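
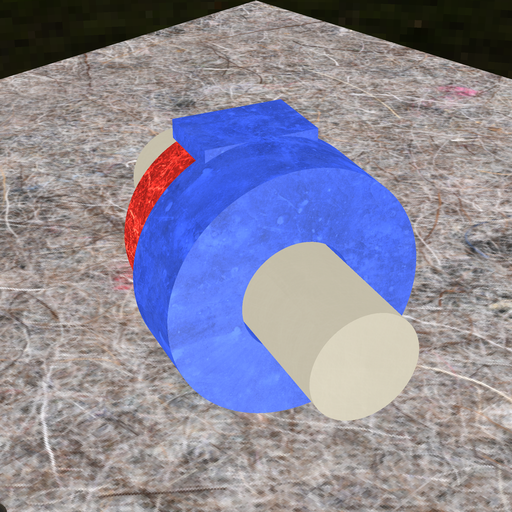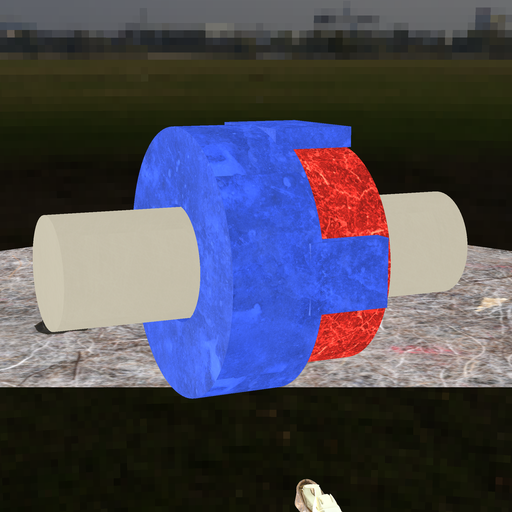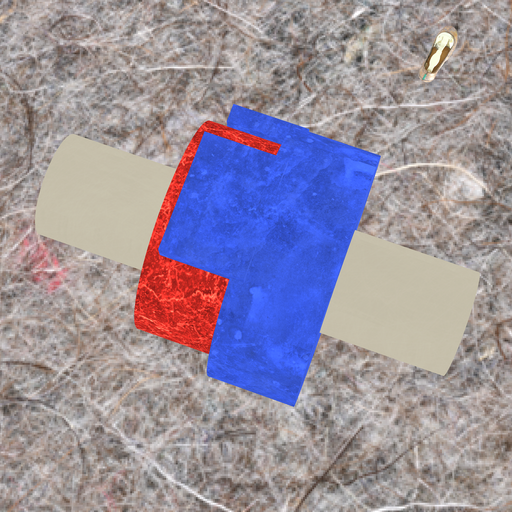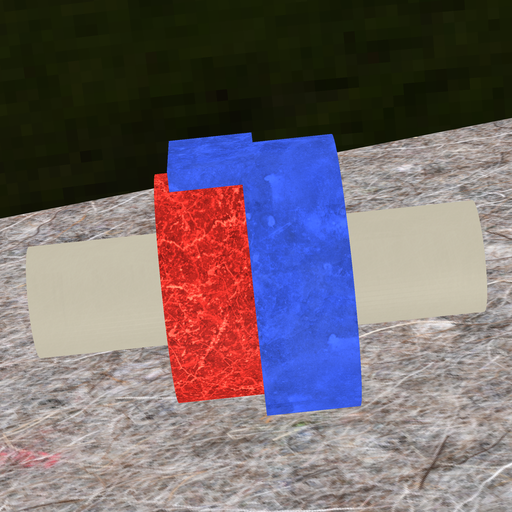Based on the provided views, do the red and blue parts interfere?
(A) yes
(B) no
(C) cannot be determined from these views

(A) yes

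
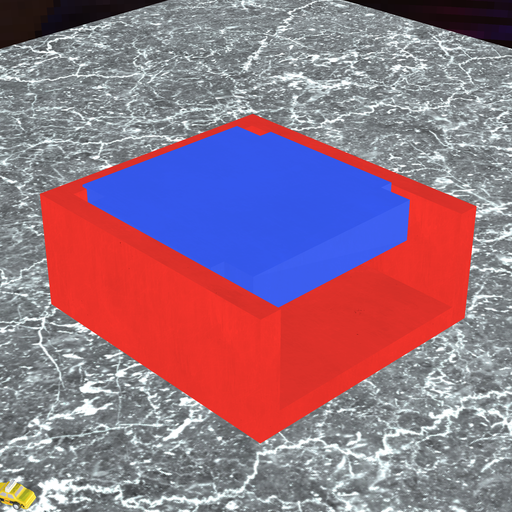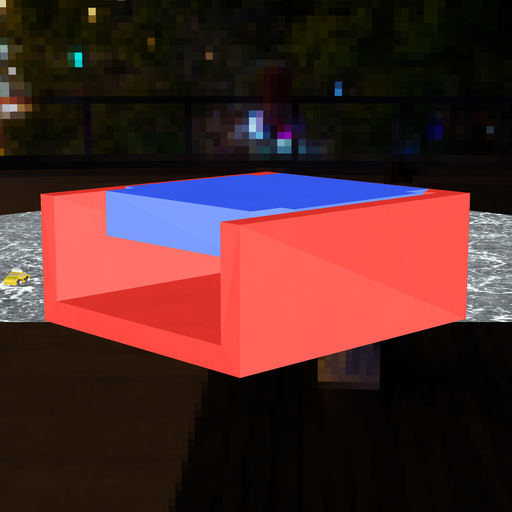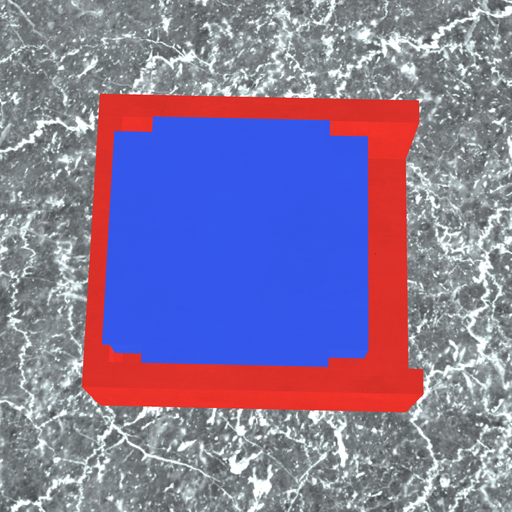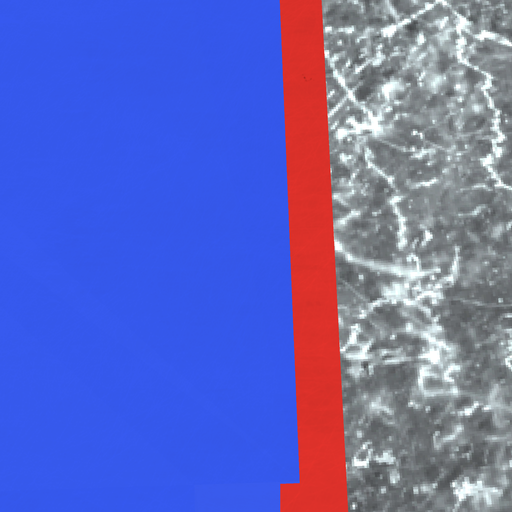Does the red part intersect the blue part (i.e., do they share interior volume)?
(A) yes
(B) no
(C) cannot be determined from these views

(A) yes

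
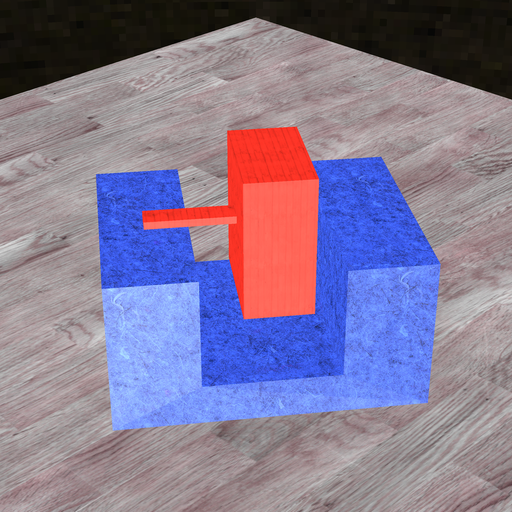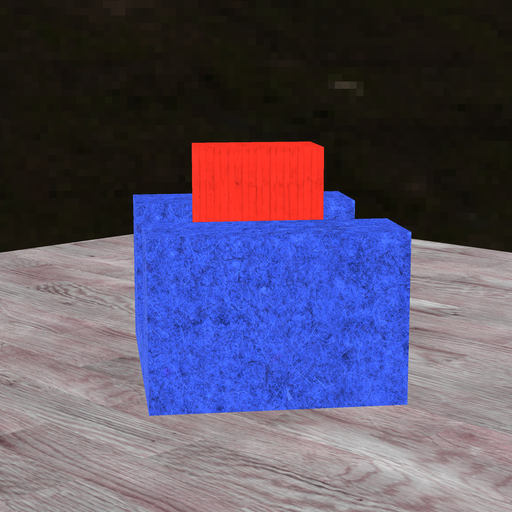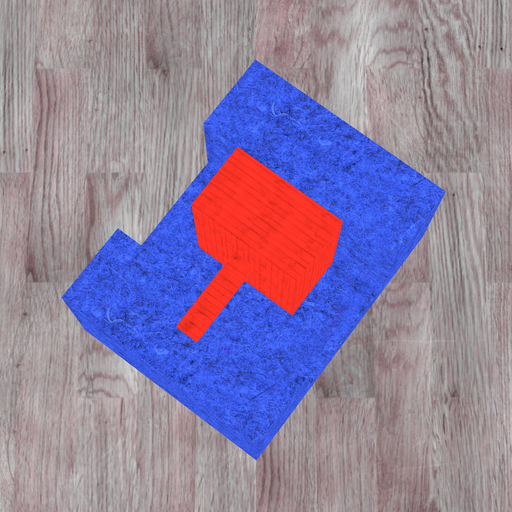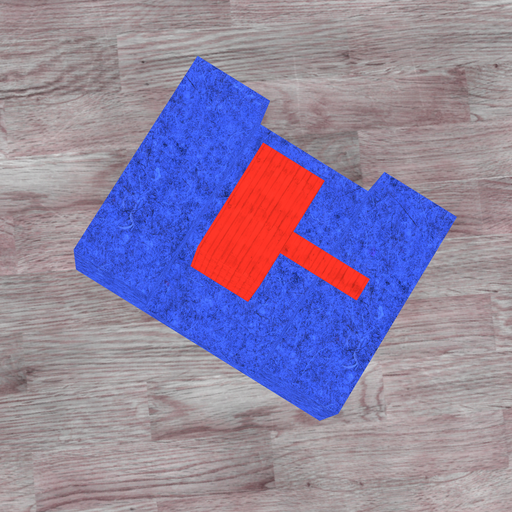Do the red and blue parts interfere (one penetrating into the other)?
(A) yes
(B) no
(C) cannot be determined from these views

(B) no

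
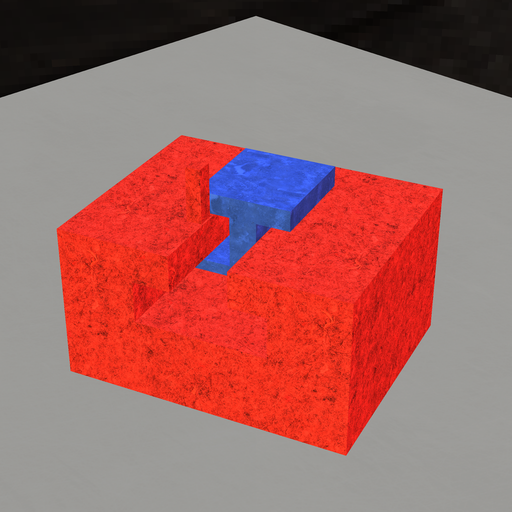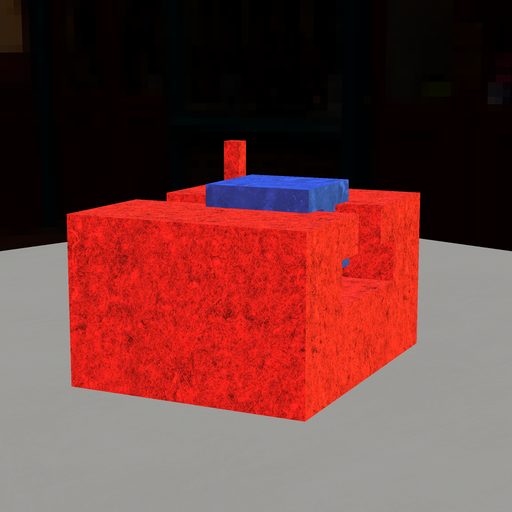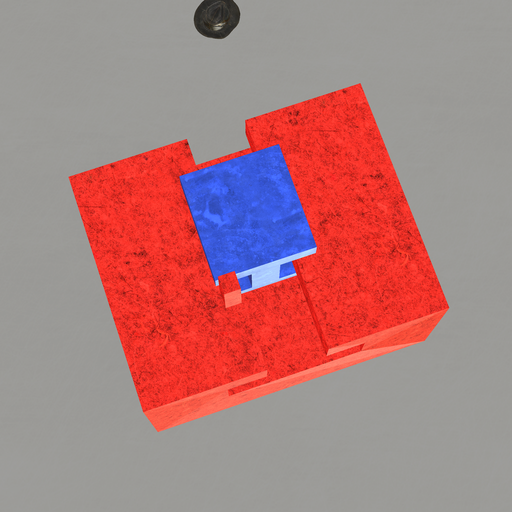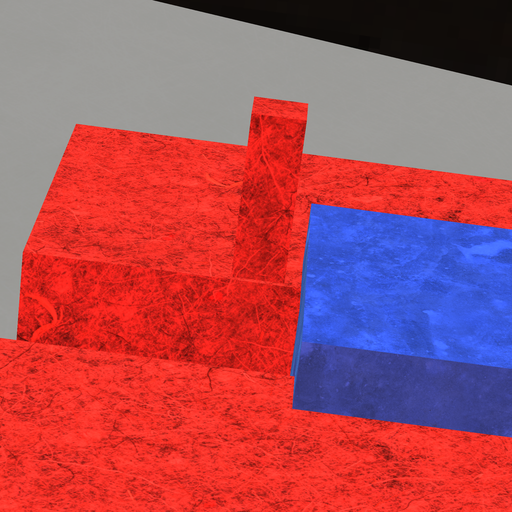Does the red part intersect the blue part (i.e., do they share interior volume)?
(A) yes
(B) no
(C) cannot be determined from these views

(B) no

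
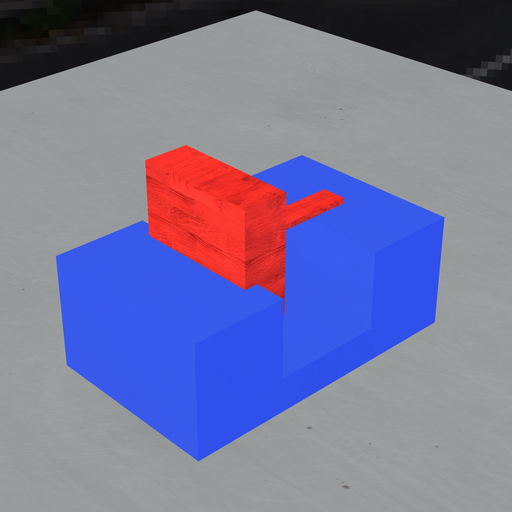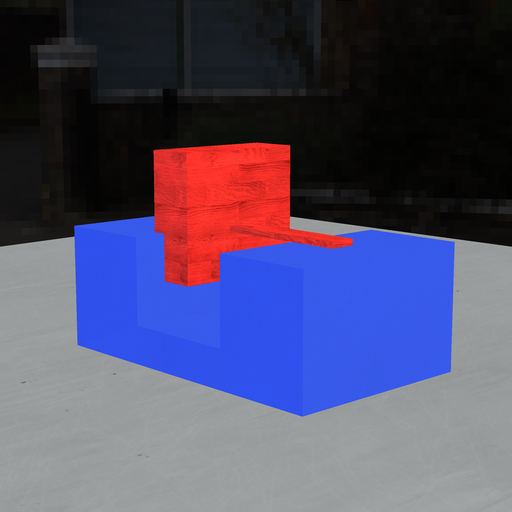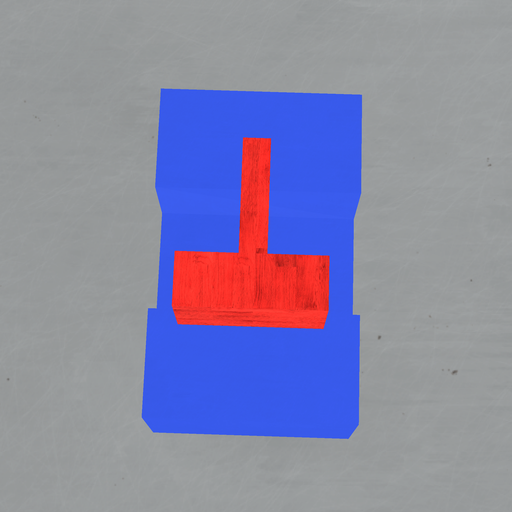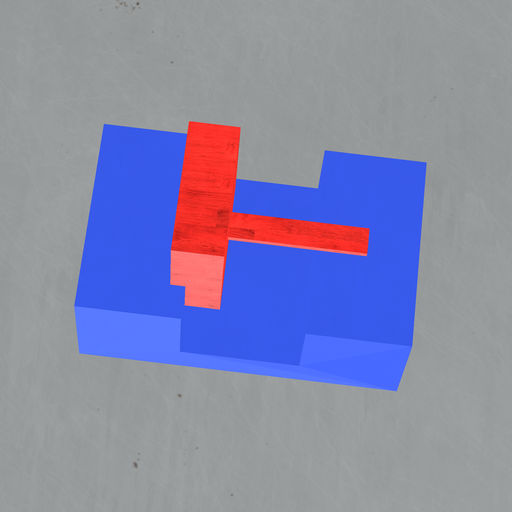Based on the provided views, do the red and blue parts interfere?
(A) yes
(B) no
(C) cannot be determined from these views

(A) yes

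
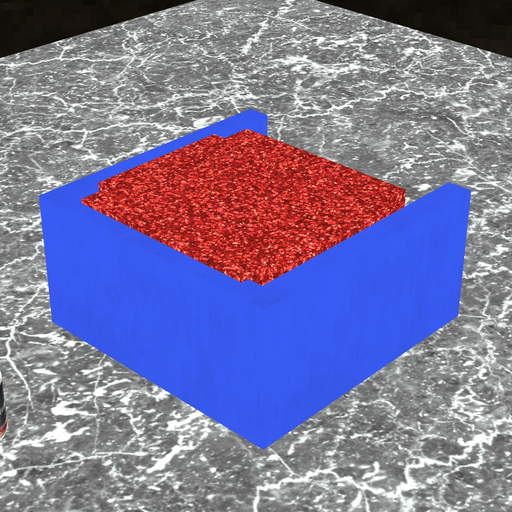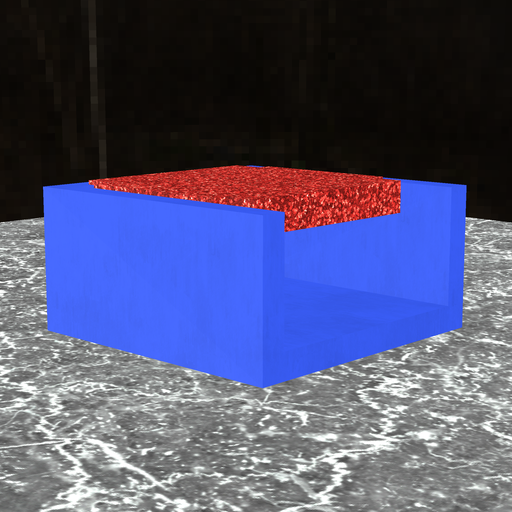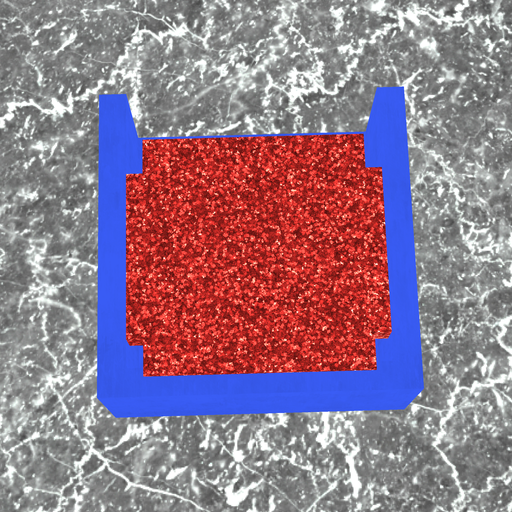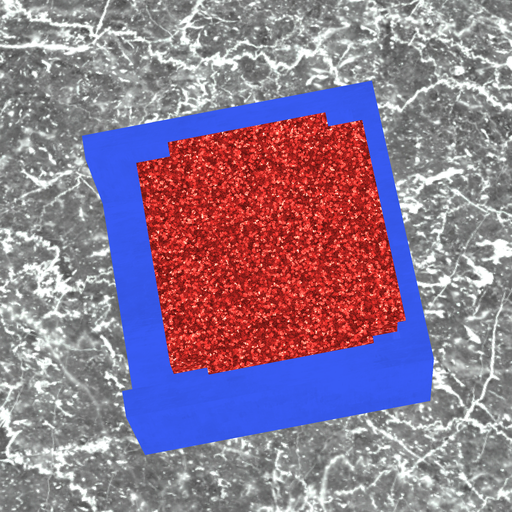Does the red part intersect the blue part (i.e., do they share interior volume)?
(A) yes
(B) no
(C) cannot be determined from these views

(A) yes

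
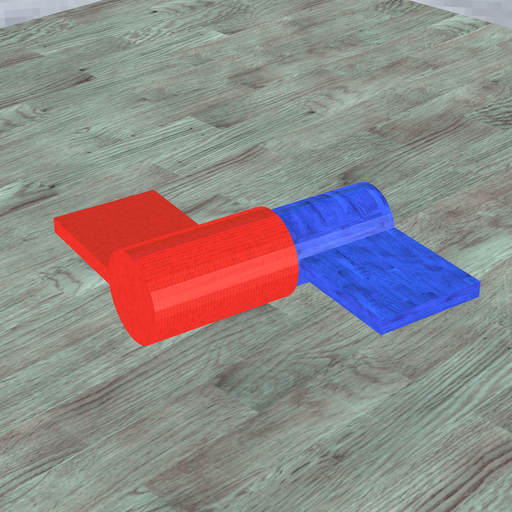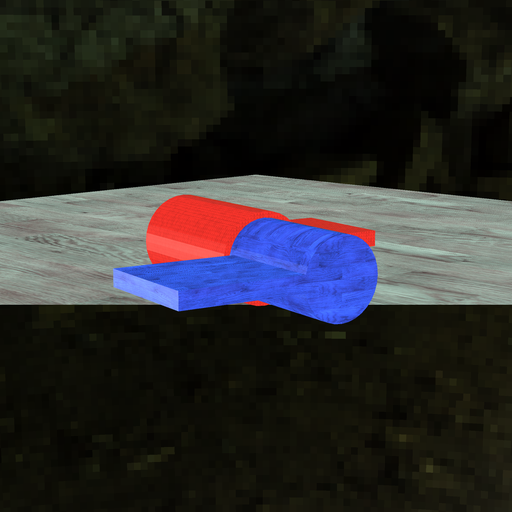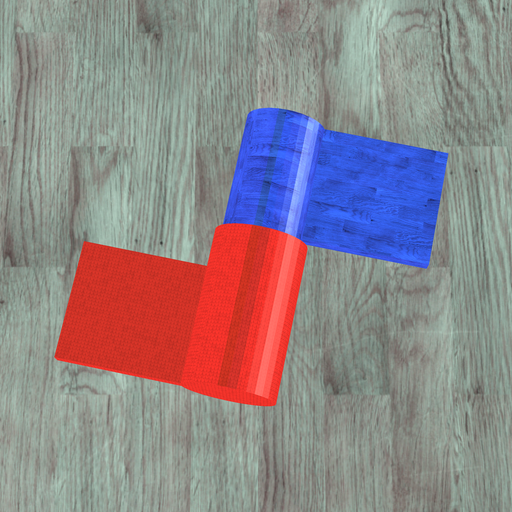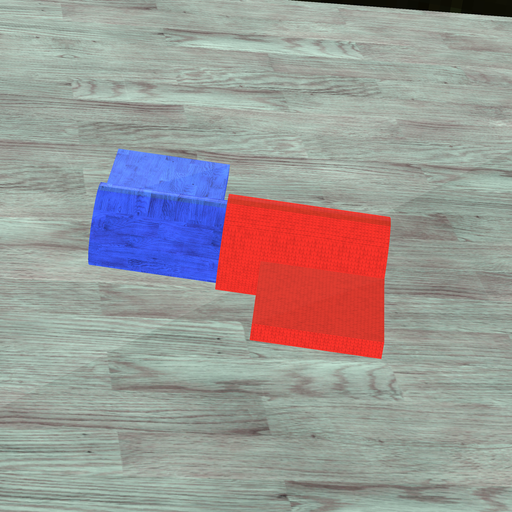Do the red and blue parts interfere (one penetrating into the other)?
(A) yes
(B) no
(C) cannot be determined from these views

(A) yes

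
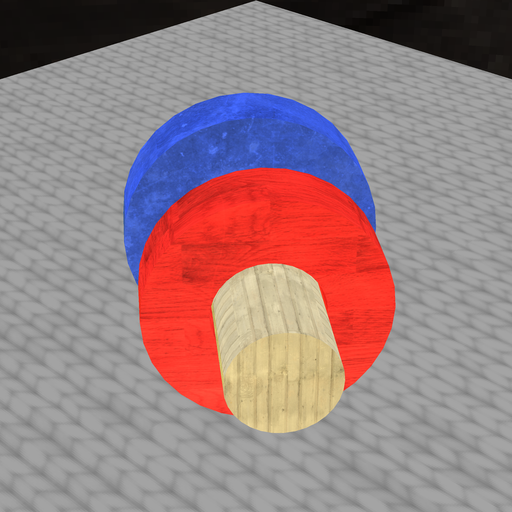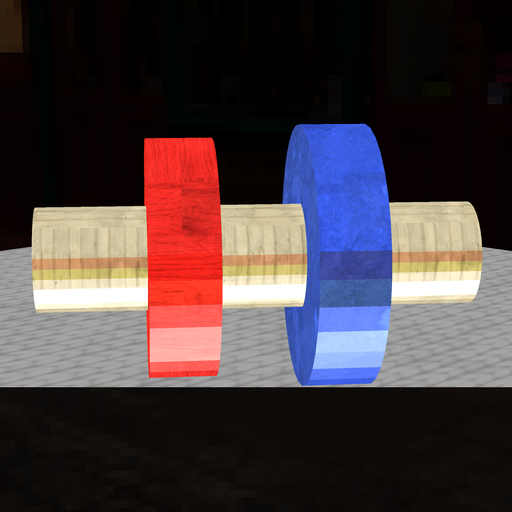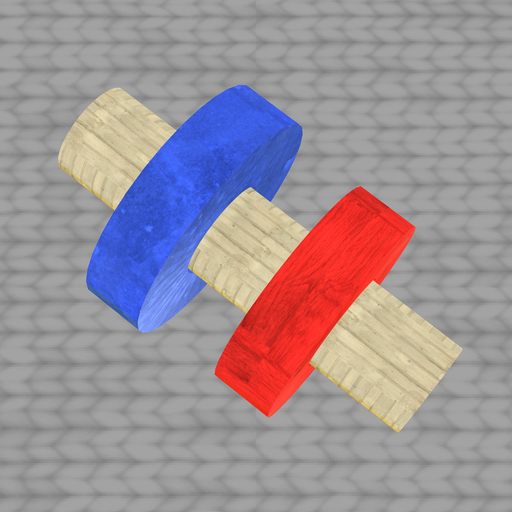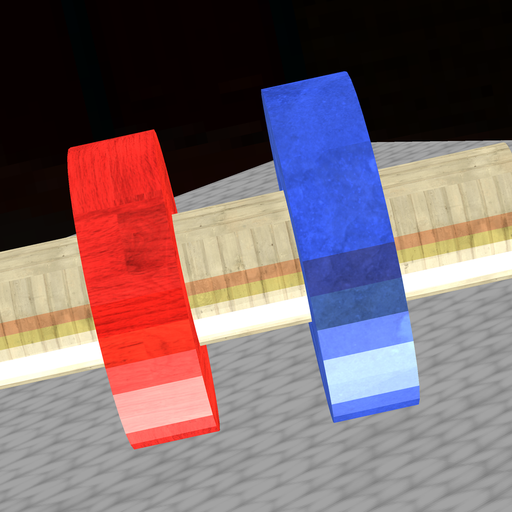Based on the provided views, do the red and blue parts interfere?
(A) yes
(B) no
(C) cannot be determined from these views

(B) no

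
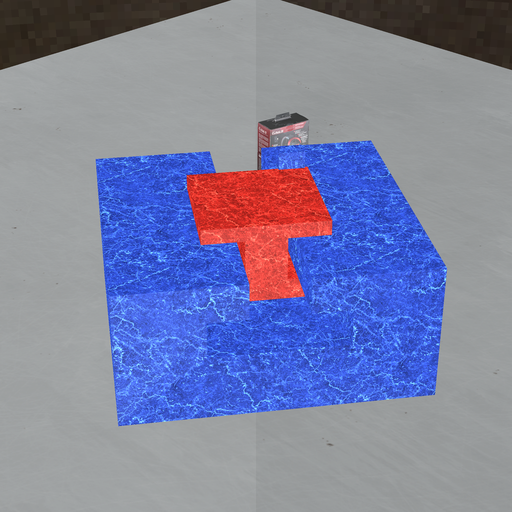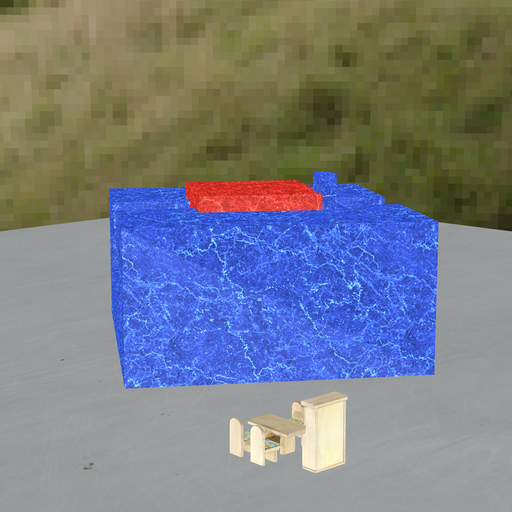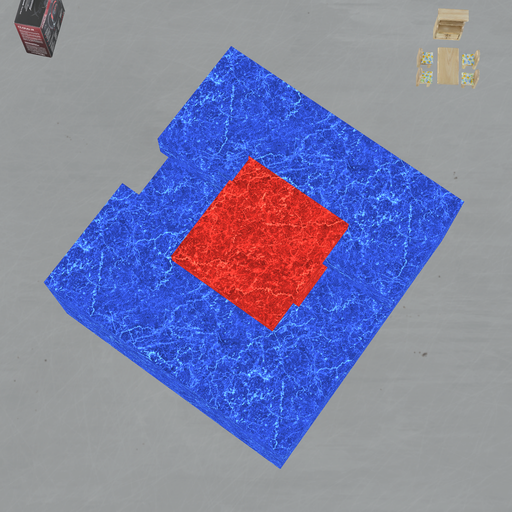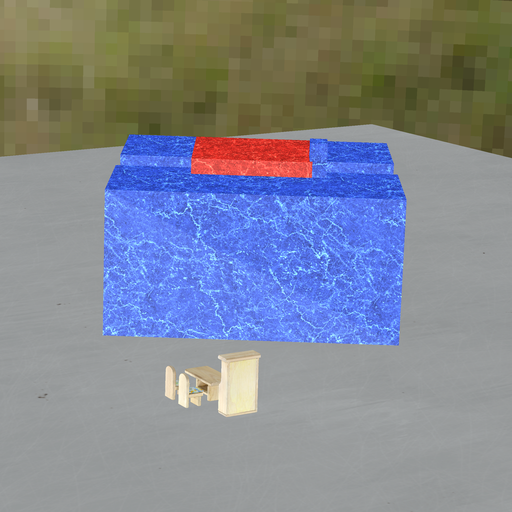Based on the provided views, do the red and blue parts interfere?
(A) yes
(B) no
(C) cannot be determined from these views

(A) yes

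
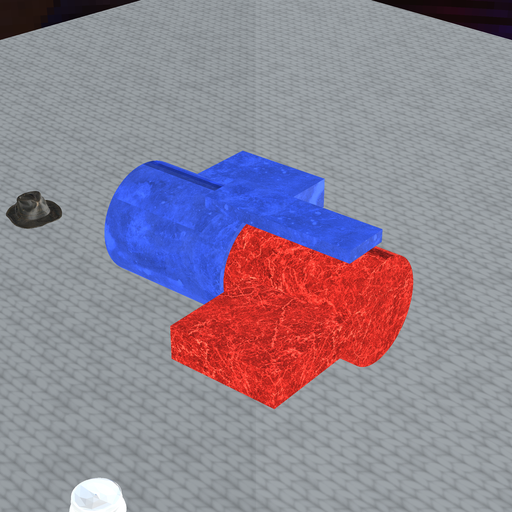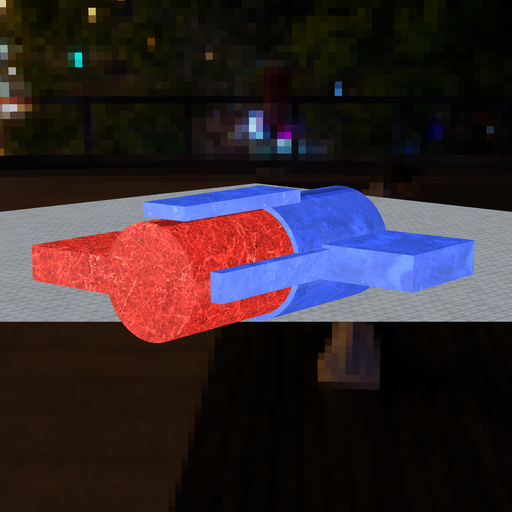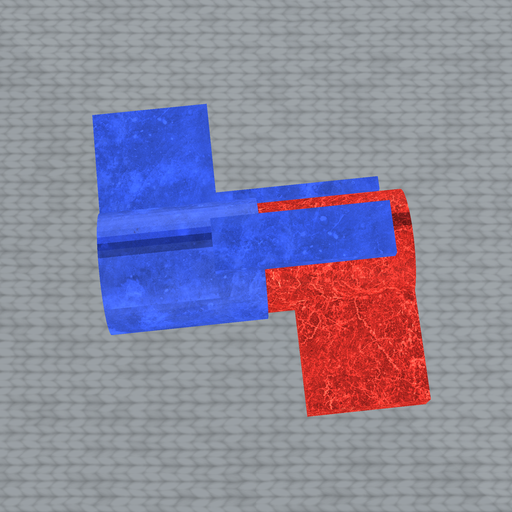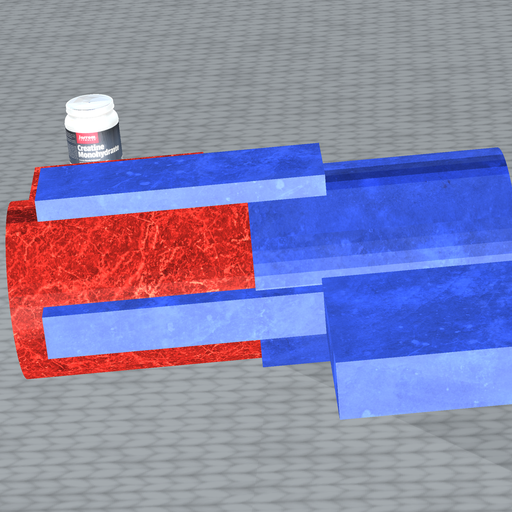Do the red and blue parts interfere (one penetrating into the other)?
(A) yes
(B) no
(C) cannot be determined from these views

(A) yes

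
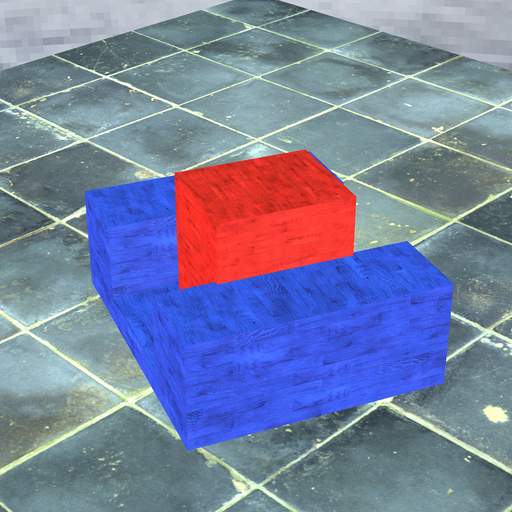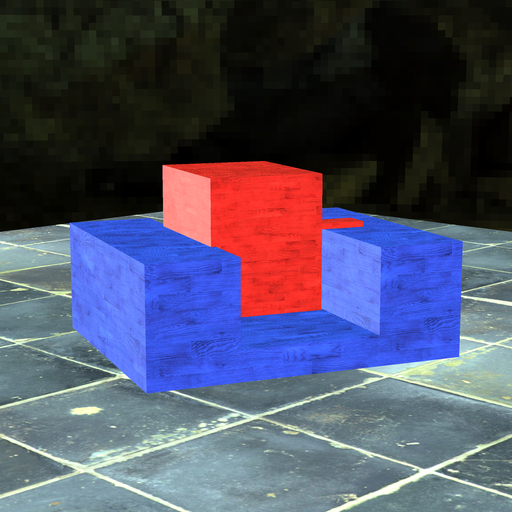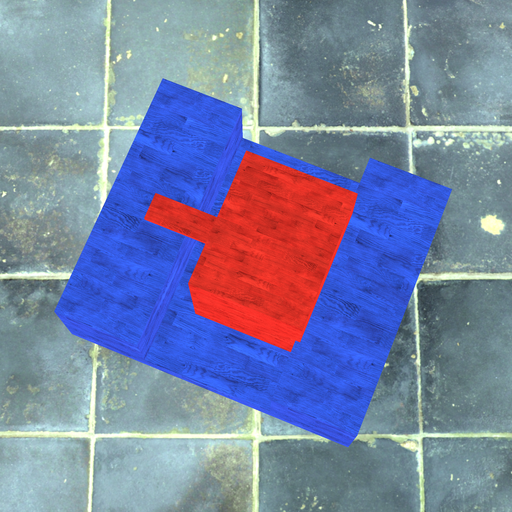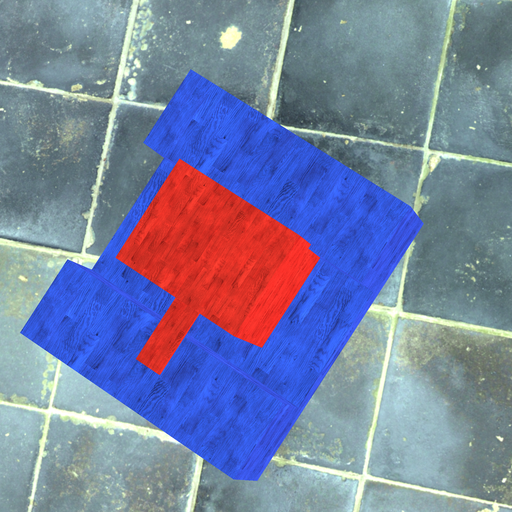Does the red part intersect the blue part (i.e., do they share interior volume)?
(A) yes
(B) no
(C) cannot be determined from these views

(A) yes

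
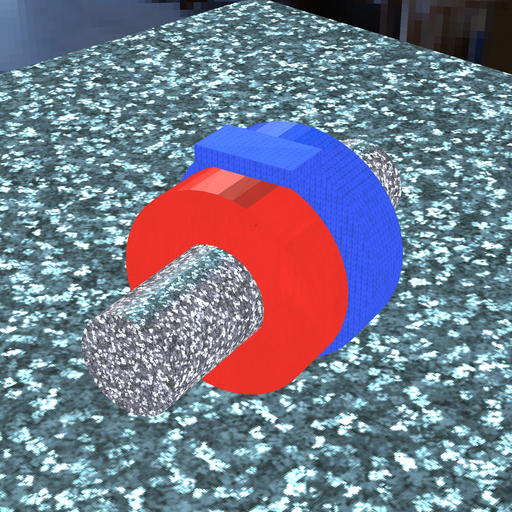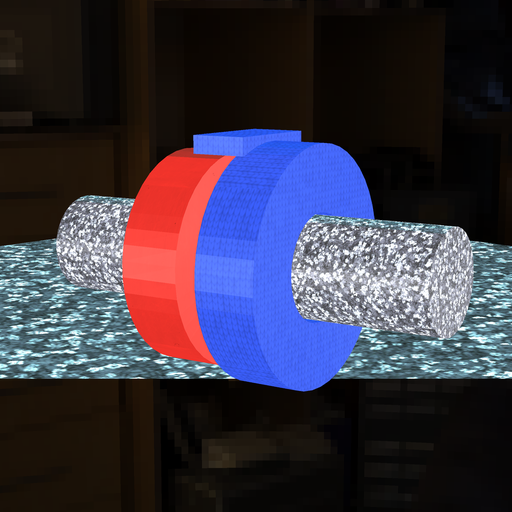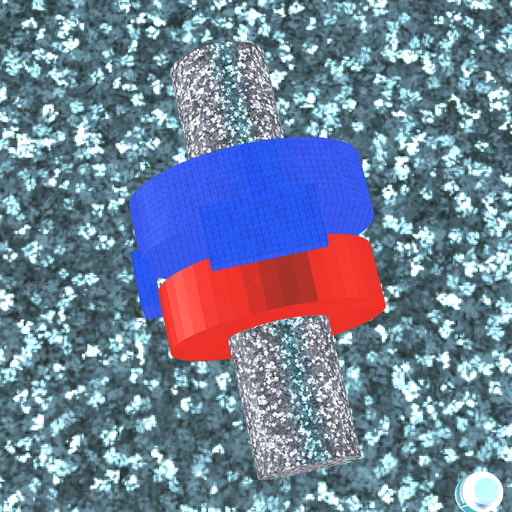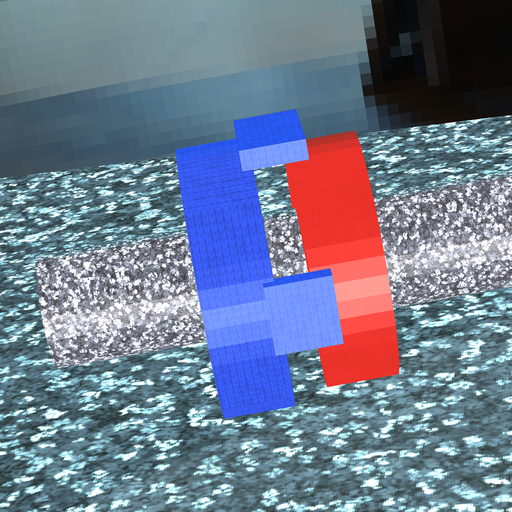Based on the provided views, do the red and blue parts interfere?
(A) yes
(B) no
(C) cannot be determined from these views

(B) no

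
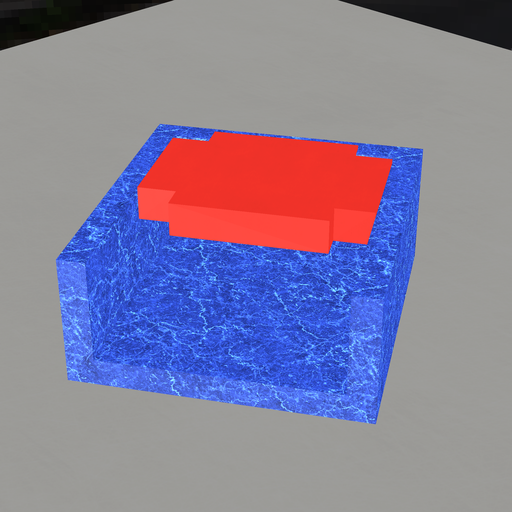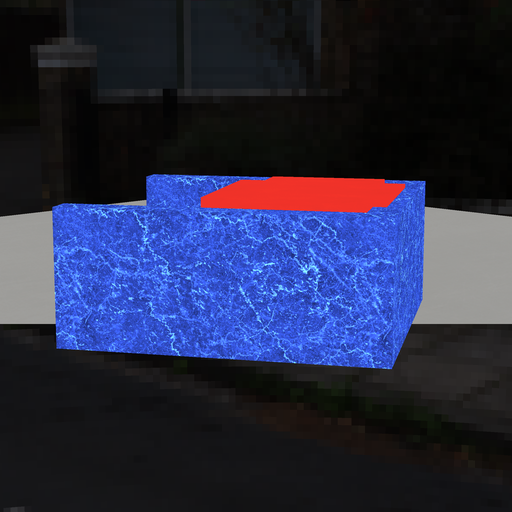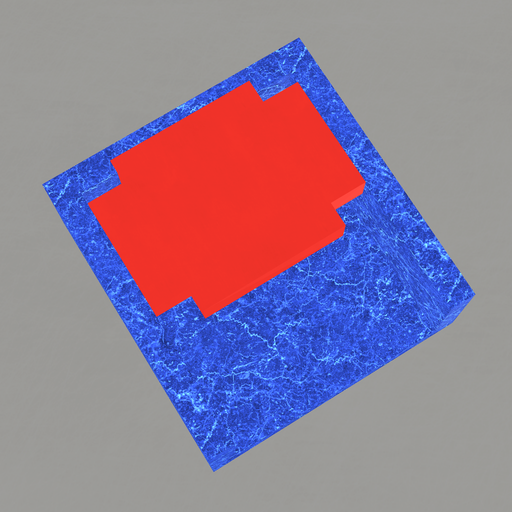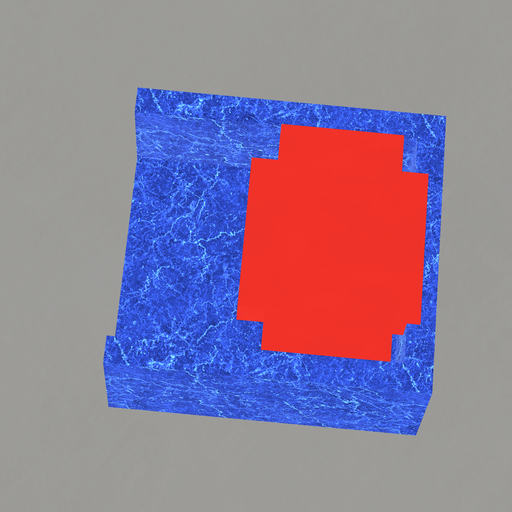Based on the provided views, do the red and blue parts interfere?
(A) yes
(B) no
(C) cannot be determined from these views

(A) yes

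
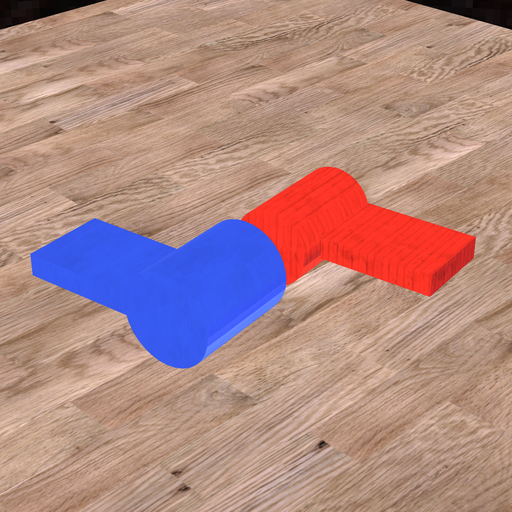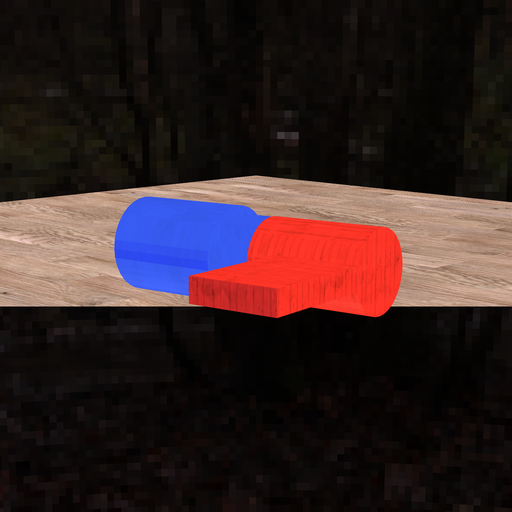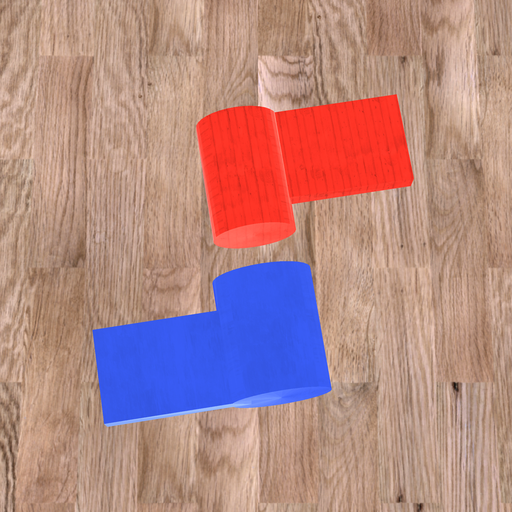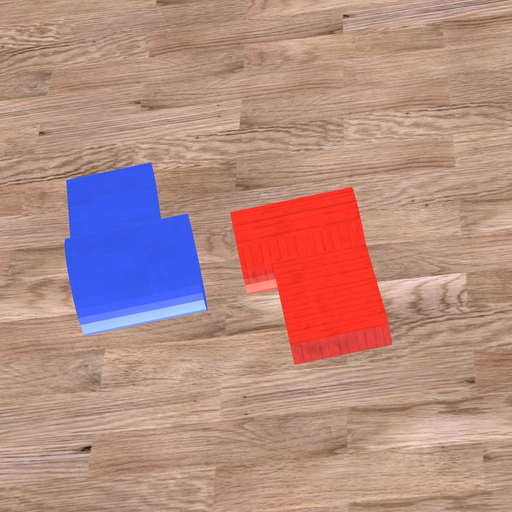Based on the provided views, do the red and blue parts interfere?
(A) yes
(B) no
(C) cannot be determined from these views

(B) no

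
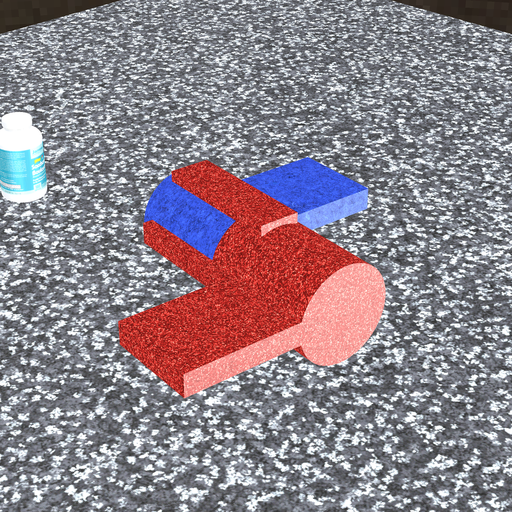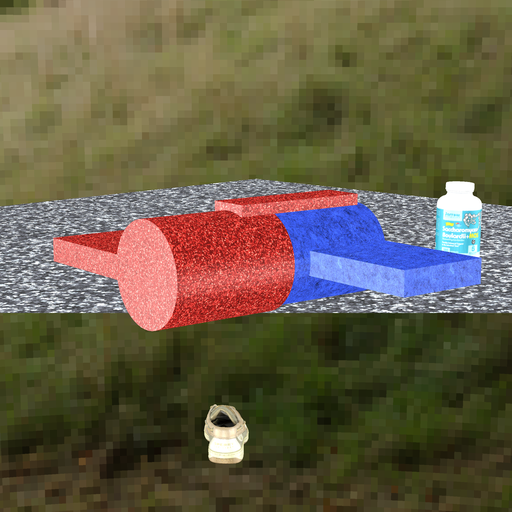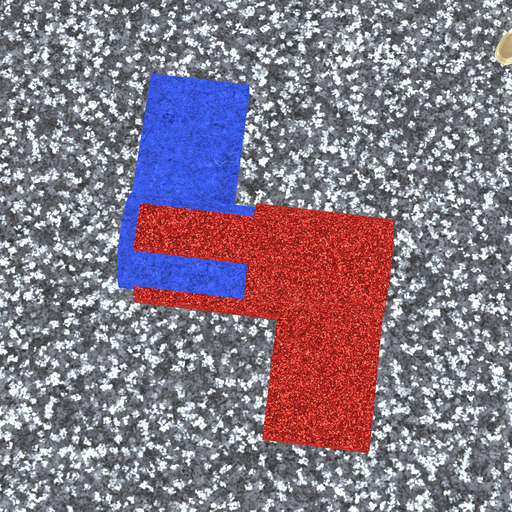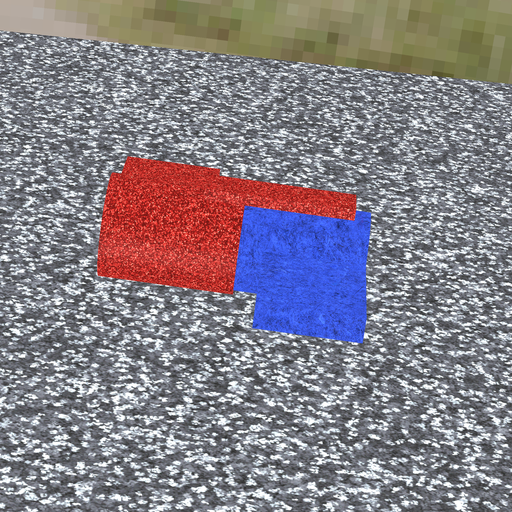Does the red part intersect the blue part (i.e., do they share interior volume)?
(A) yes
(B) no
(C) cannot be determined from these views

(A) yes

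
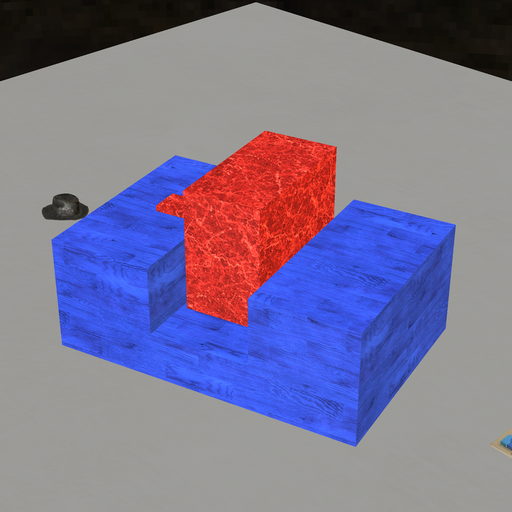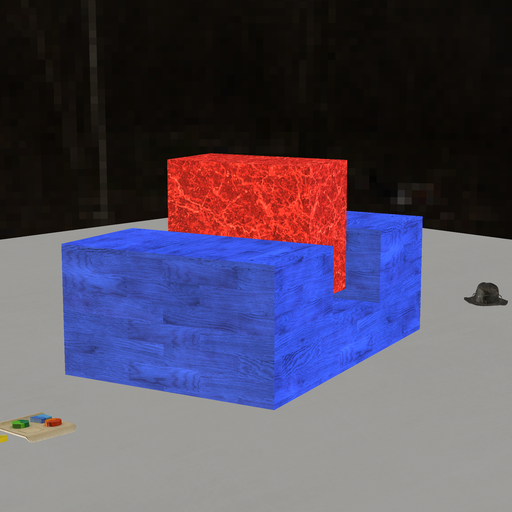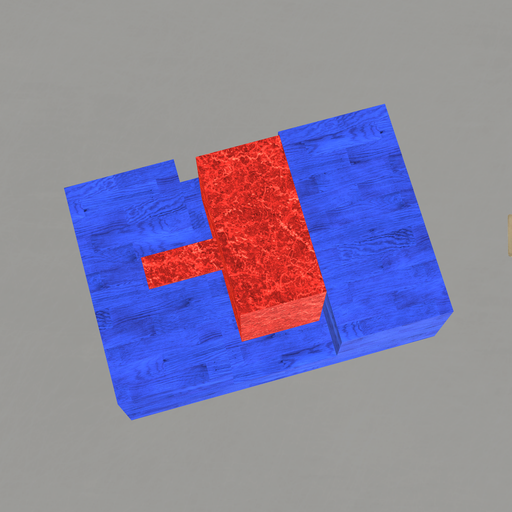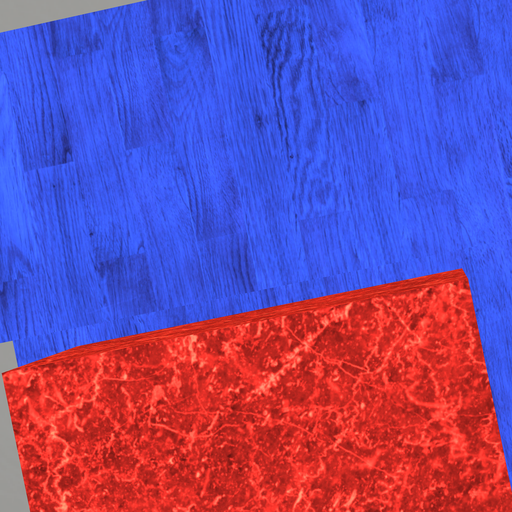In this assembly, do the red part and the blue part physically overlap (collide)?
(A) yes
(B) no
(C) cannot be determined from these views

(B) no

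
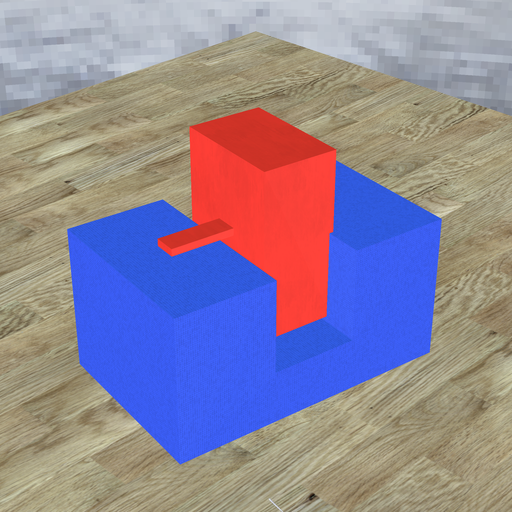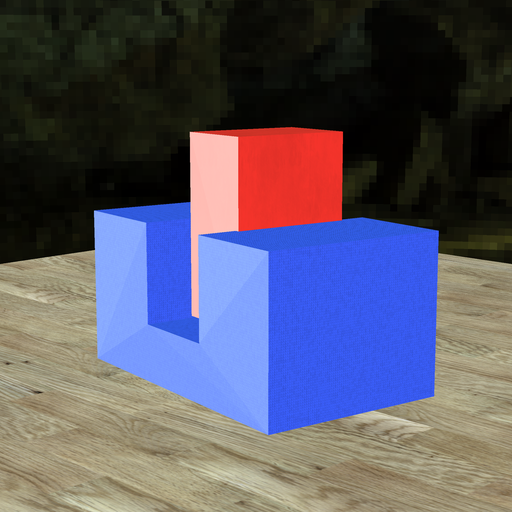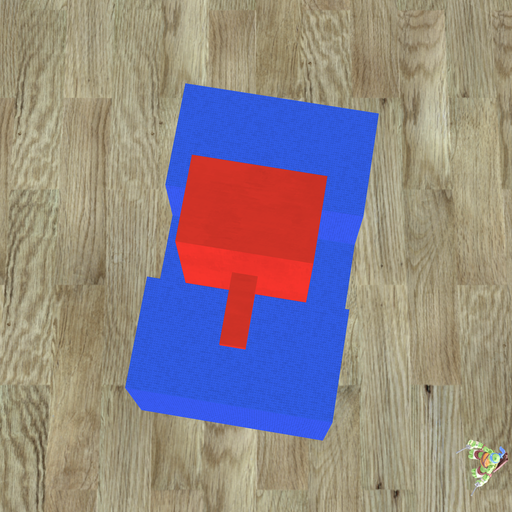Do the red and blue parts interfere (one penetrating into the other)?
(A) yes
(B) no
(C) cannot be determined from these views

(C) cannot be determined from these views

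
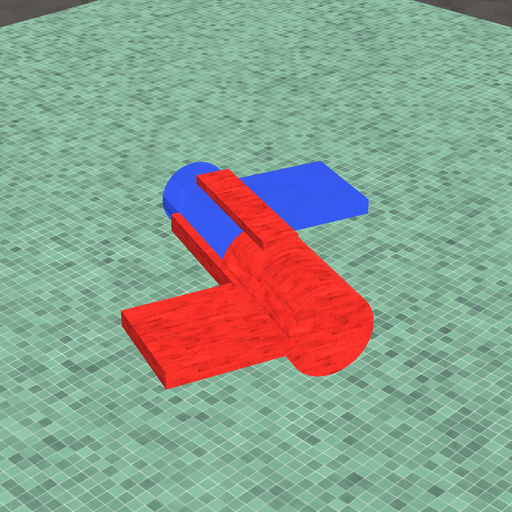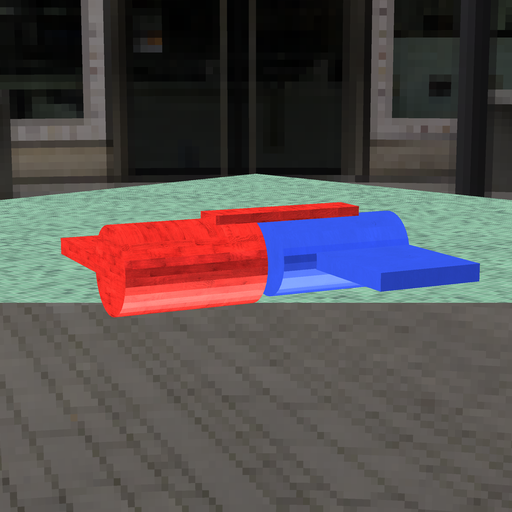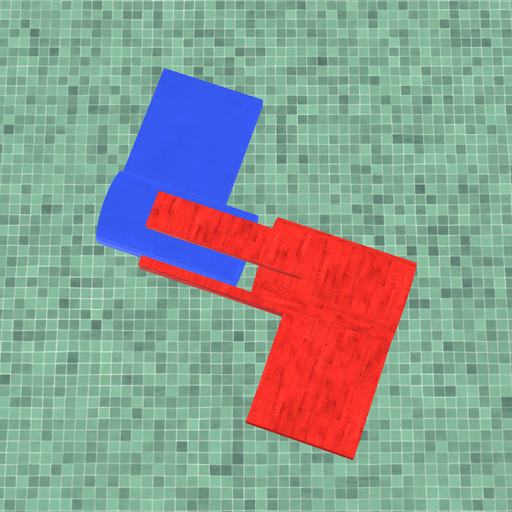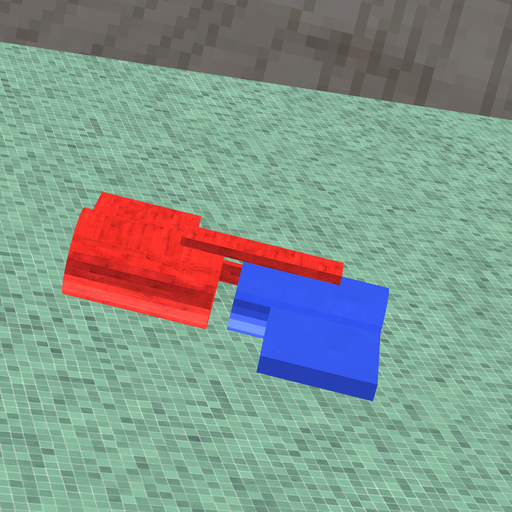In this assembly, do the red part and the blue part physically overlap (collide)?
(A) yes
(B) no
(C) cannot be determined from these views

(B) no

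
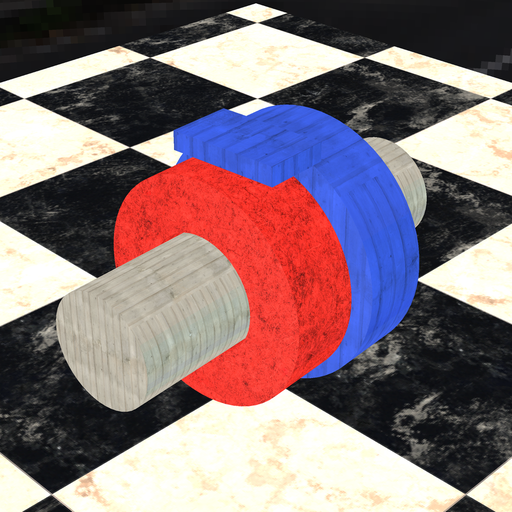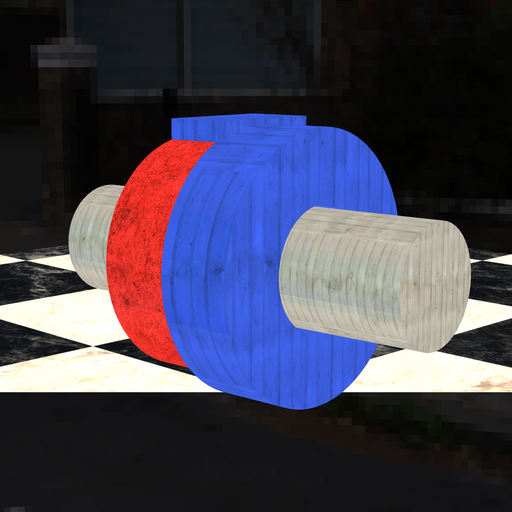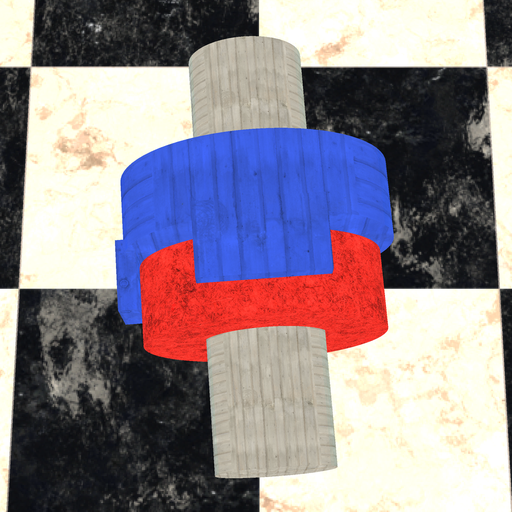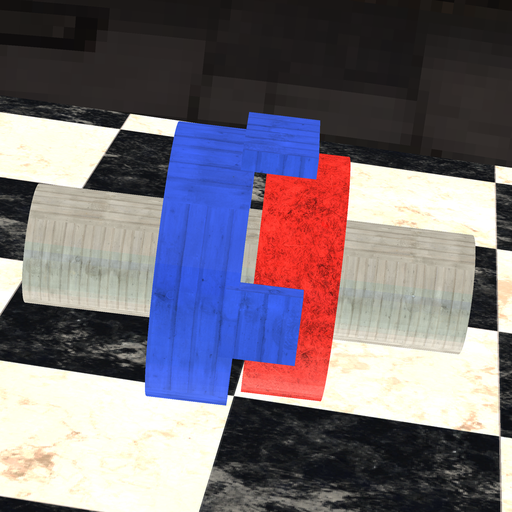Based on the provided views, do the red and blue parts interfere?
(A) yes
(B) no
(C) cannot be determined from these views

(B) no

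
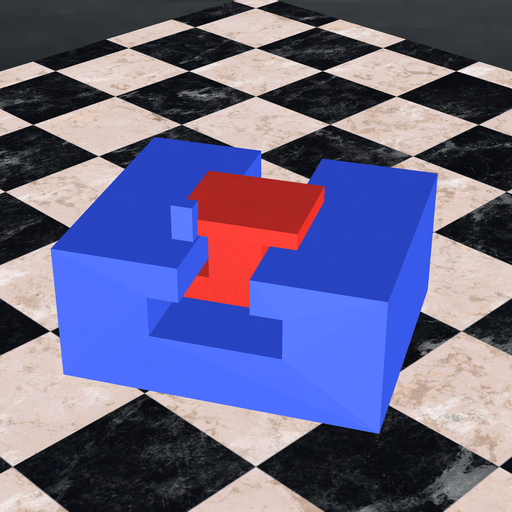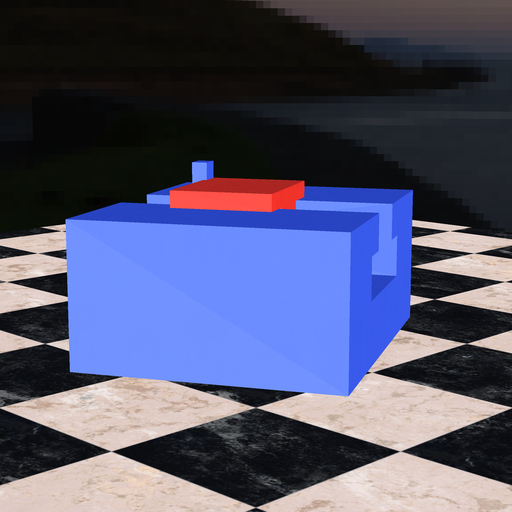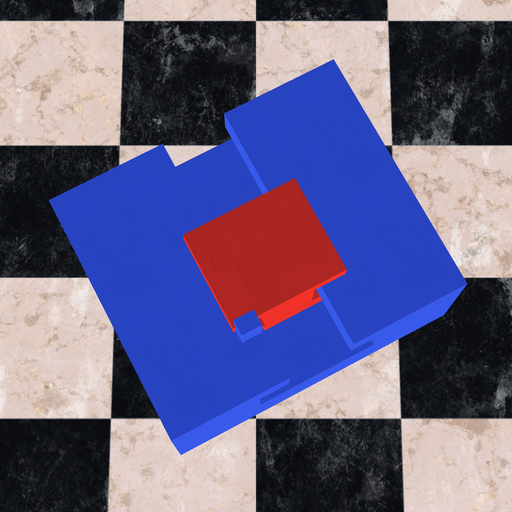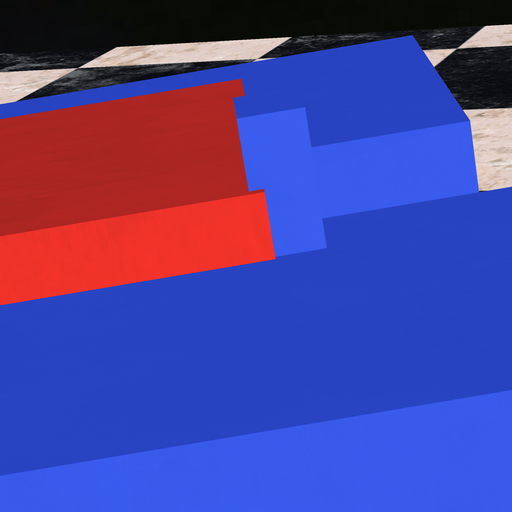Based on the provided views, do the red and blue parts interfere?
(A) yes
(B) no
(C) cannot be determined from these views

(A) yes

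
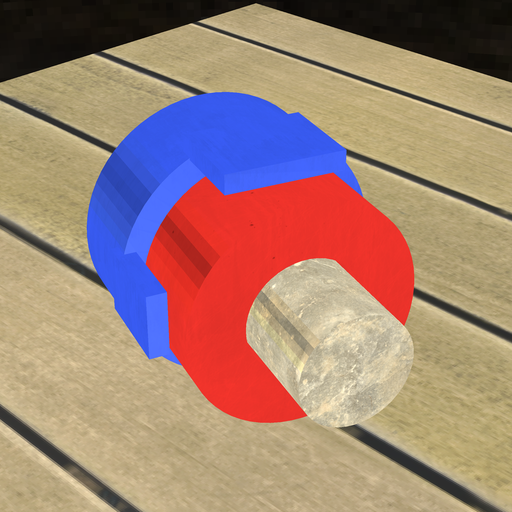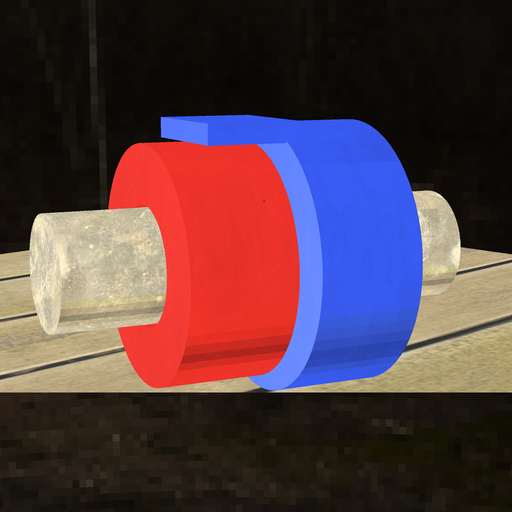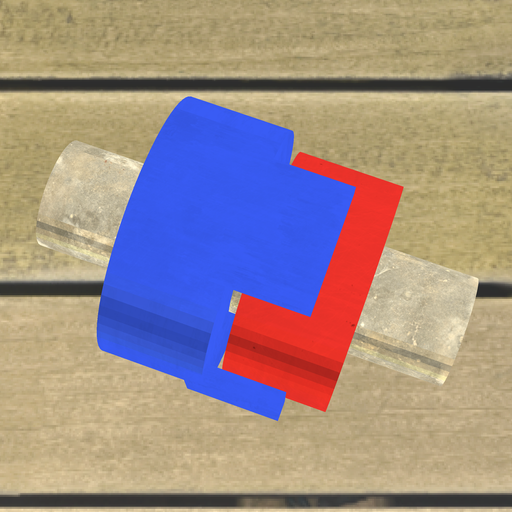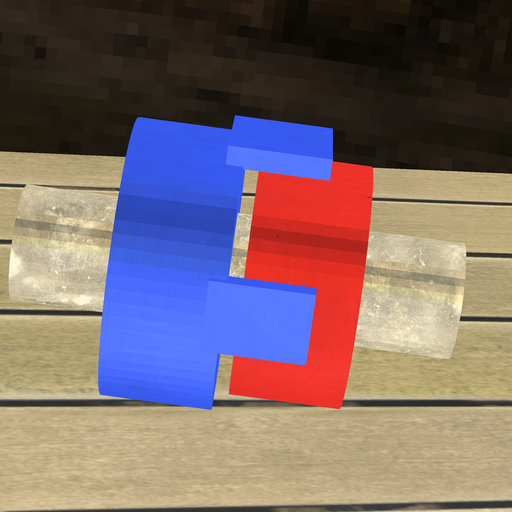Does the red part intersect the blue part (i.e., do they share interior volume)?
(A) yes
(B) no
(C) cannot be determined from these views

(B) no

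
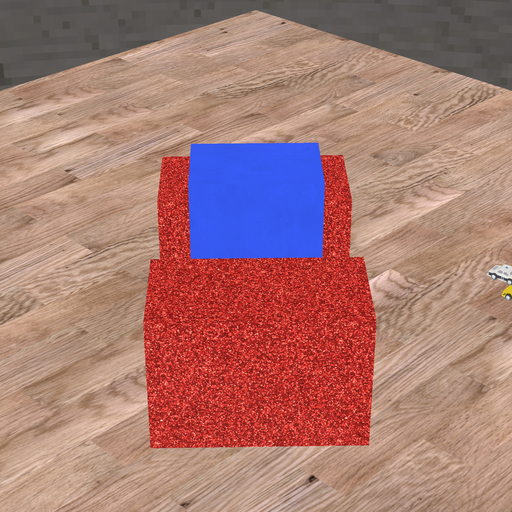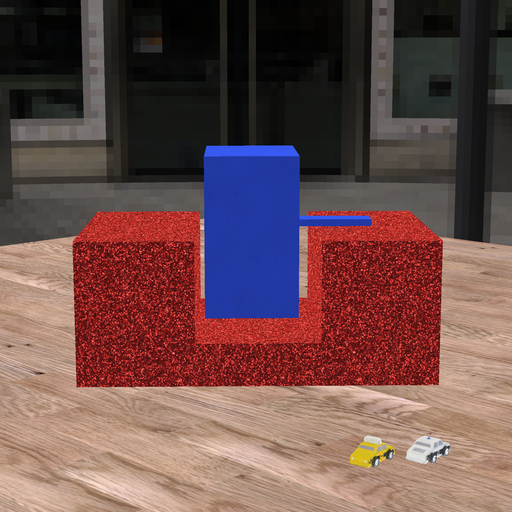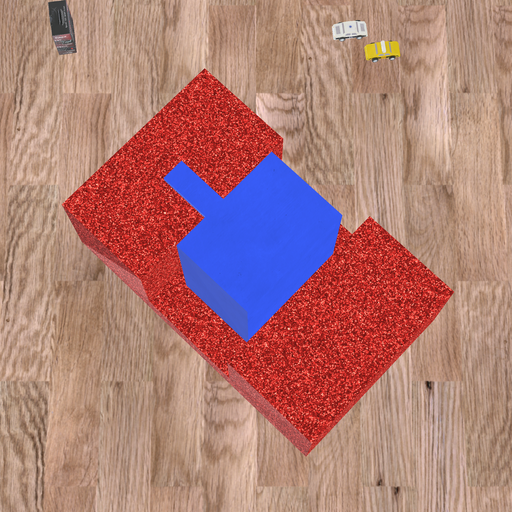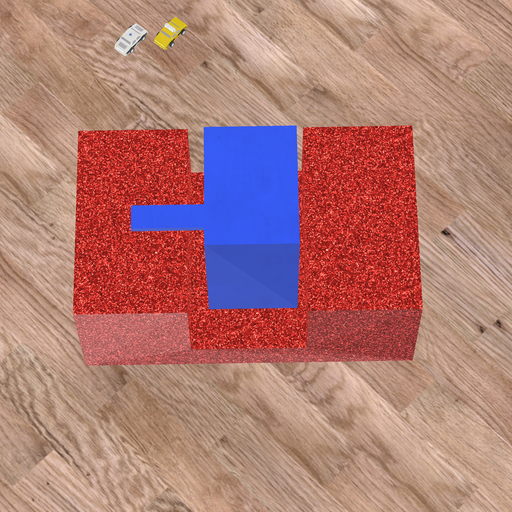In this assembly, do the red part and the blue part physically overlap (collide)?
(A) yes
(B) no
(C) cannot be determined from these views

(B) no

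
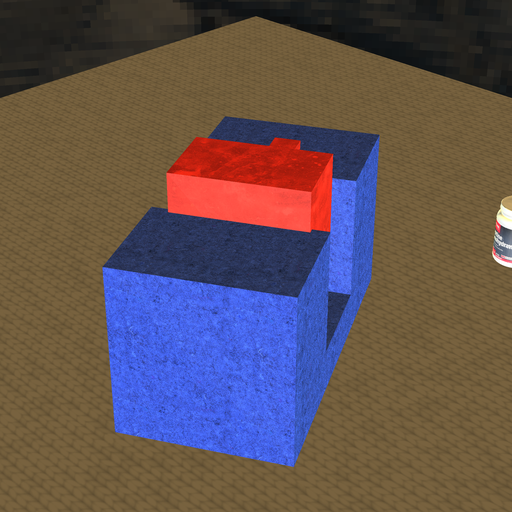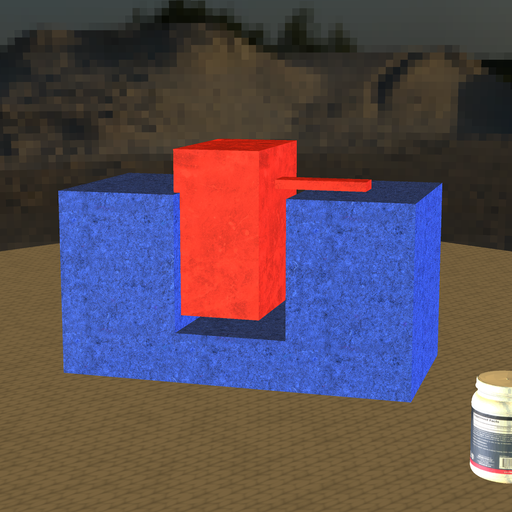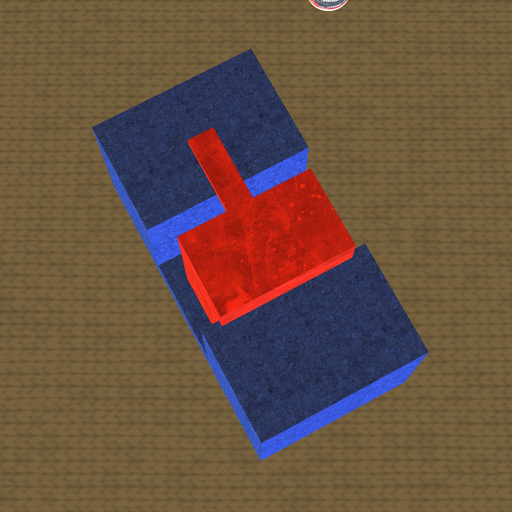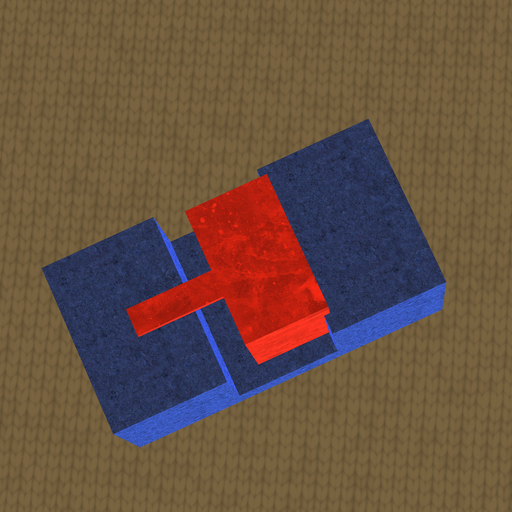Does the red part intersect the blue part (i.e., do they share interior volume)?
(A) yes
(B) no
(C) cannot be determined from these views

(A) yes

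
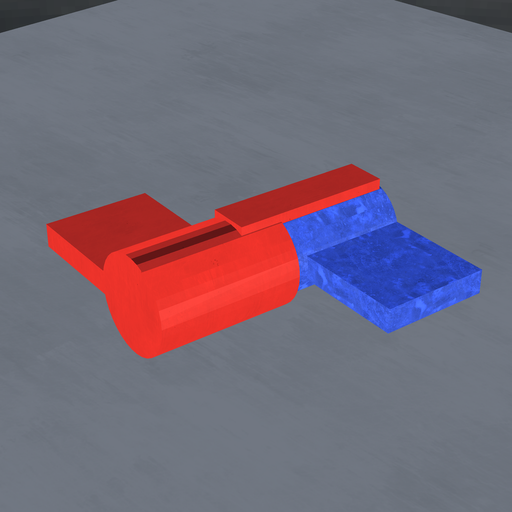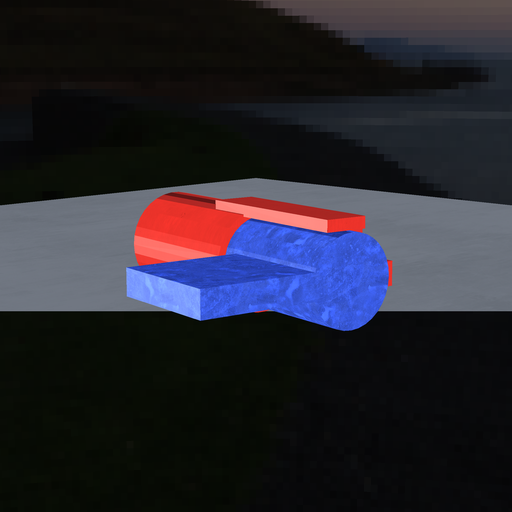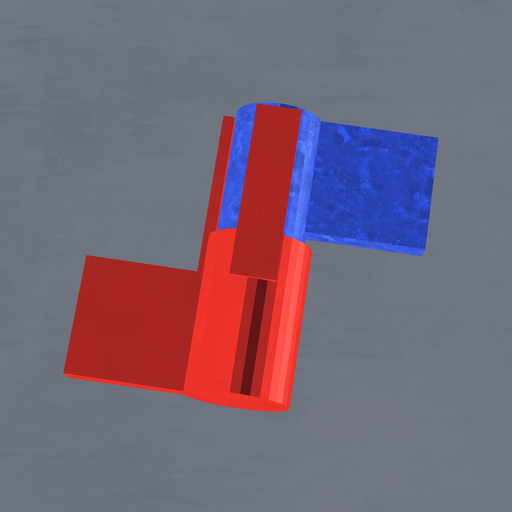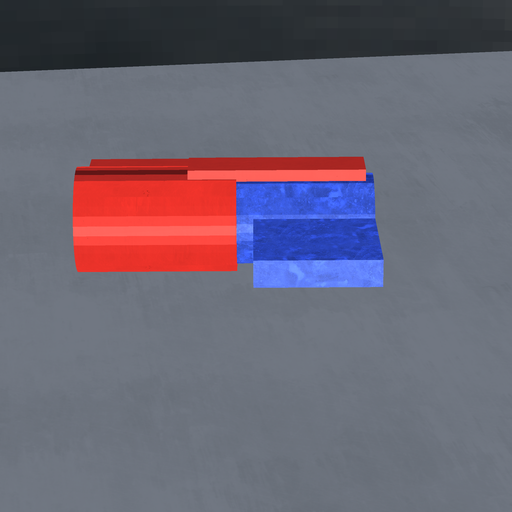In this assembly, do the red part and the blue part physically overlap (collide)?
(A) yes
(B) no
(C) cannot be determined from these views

(A) yes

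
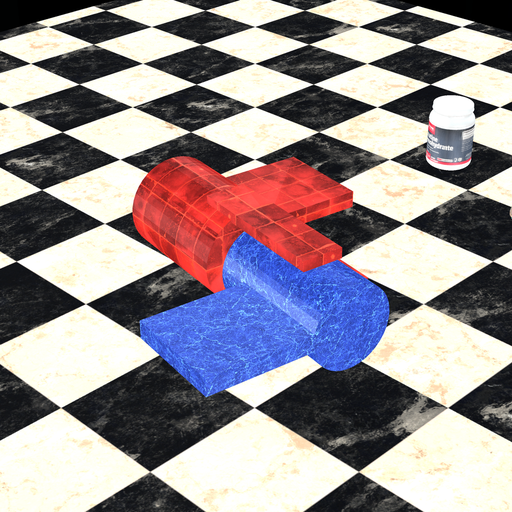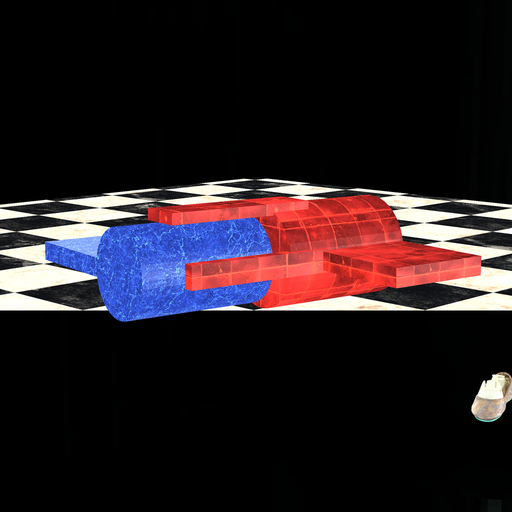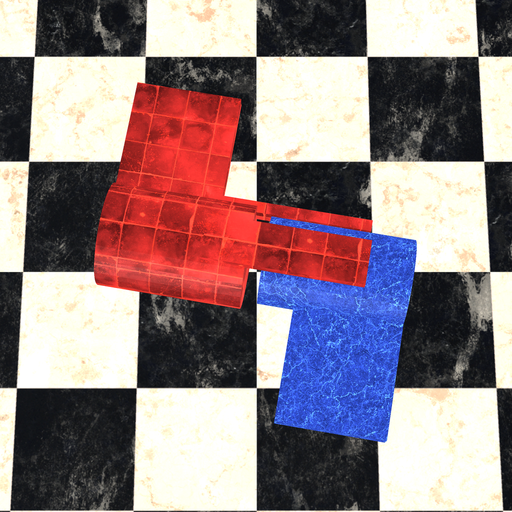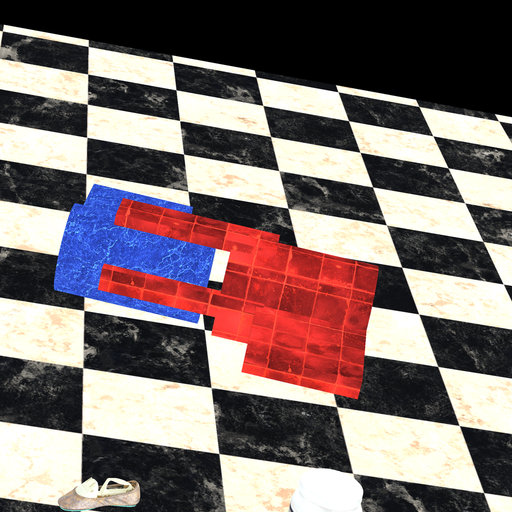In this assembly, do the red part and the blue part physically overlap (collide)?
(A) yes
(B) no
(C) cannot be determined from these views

(B) no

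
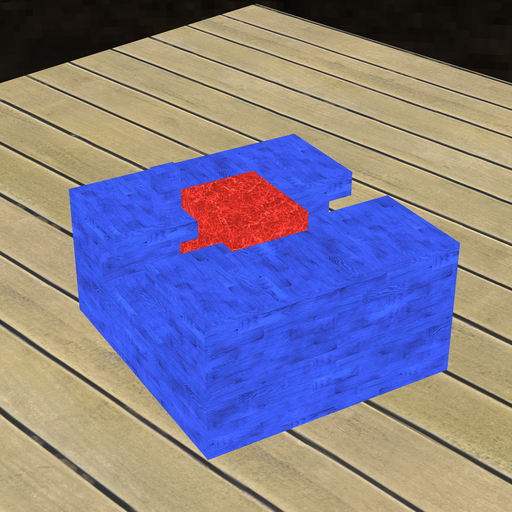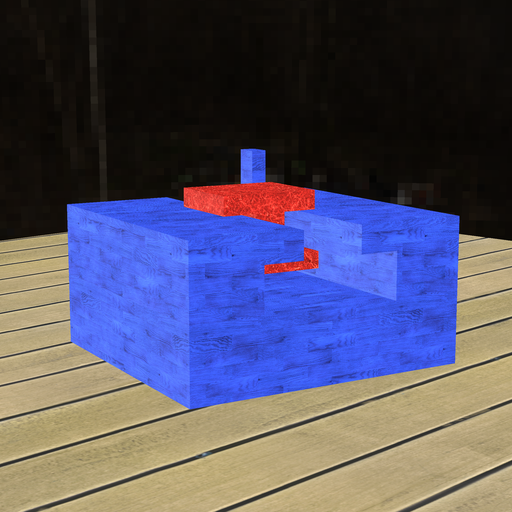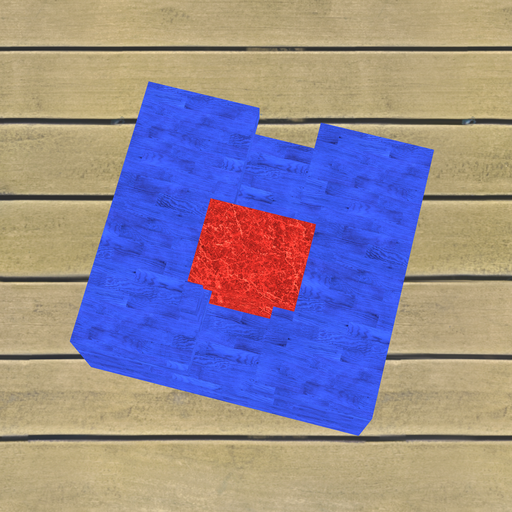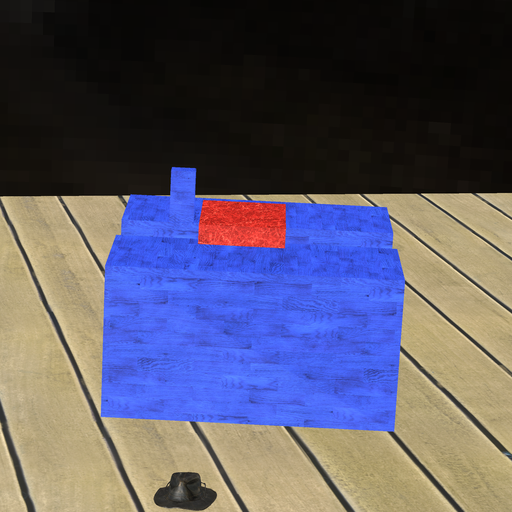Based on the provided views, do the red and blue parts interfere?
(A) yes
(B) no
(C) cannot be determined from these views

(B) no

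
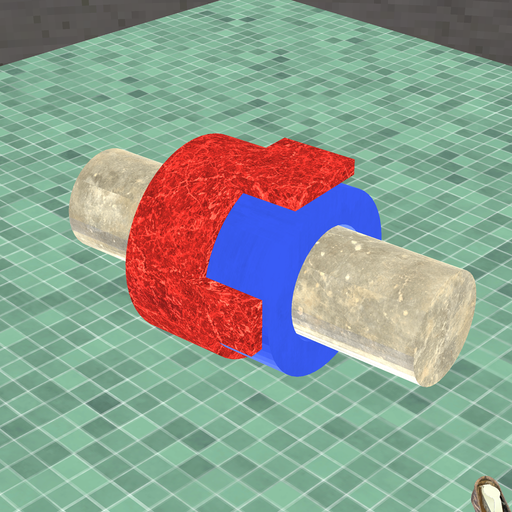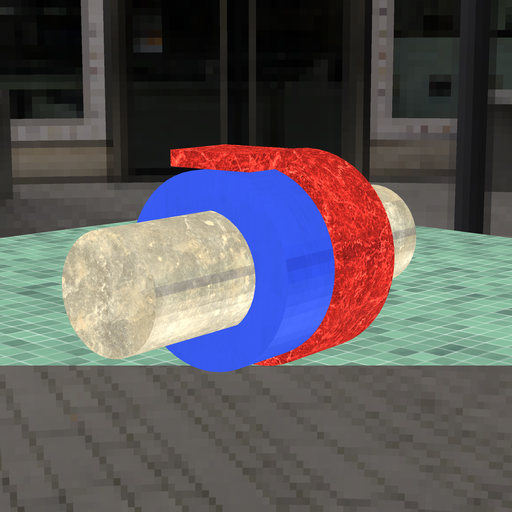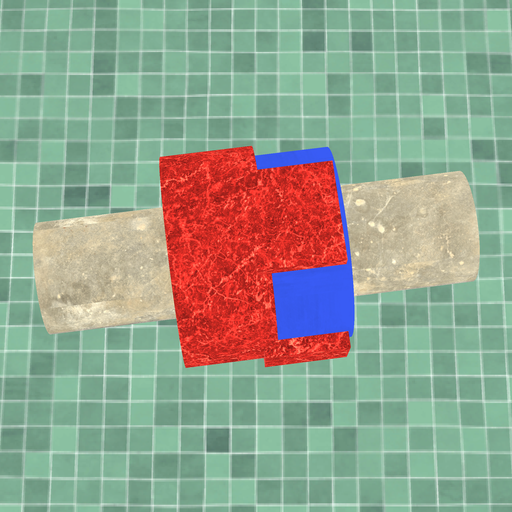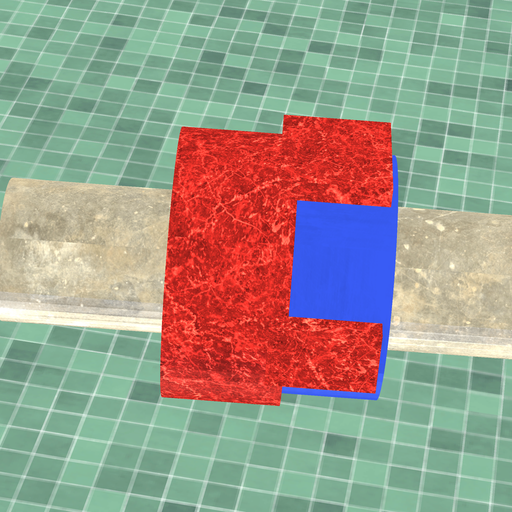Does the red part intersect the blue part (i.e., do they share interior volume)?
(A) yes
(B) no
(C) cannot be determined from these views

(A) yes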